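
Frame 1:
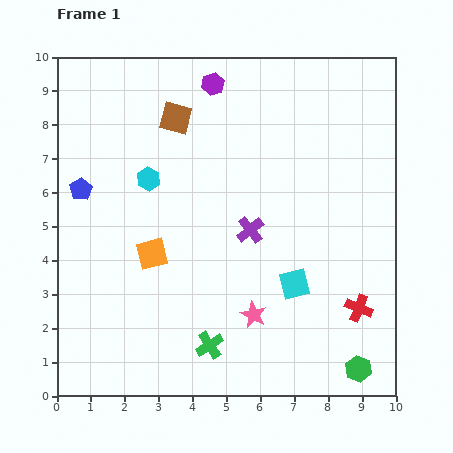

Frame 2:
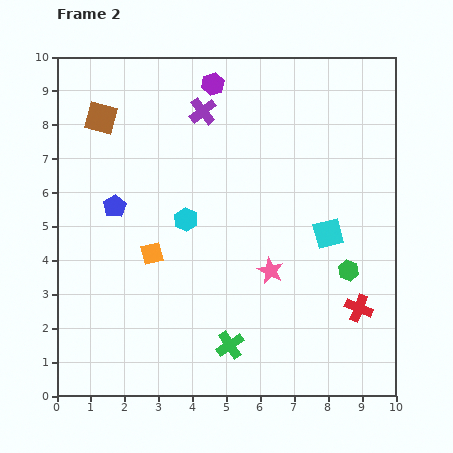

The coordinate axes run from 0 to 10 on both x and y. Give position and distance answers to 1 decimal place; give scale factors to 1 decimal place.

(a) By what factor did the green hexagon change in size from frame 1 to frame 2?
0.8×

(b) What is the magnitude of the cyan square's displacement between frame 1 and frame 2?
1.8

The cyan square moved from (7.0, 3.3) to (8.0, 4.8), a distance of √(1.0² + 1.5²) ≈ 1.8.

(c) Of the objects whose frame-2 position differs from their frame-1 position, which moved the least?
the green cross

(moved 0.6)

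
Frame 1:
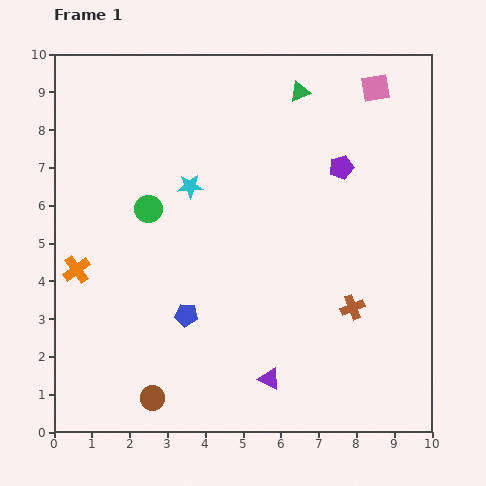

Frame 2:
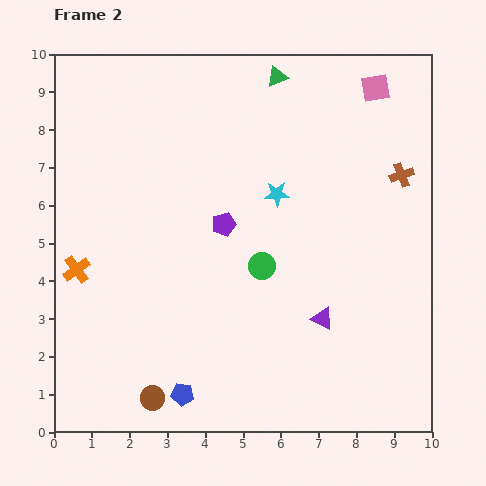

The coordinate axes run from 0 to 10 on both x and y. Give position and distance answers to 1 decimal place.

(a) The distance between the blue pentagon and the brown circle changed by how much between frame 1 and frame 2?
-1.6

Distance in frame 1: 2.4. Distance in frame 2: 0.8.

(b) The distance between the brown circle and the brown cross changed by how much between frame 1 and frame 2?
+3.1

Distance in frame 1: 5.8. Distance in frame 2: 8.9.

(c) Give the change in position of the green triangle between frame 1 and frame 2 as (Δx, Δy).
(-0.6, 0.4)

The green triangle was at (6.5, 9.0) in frame 1 and (5.9, 9.4) in frame 2.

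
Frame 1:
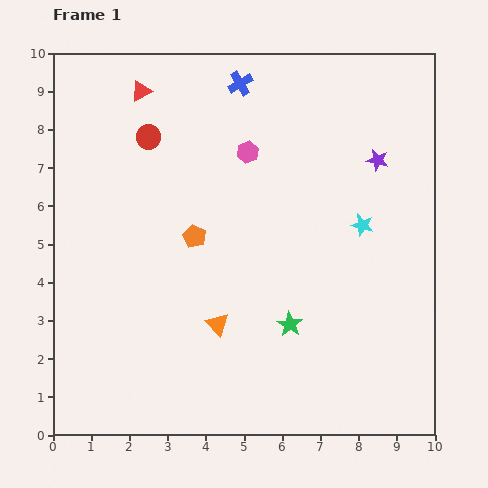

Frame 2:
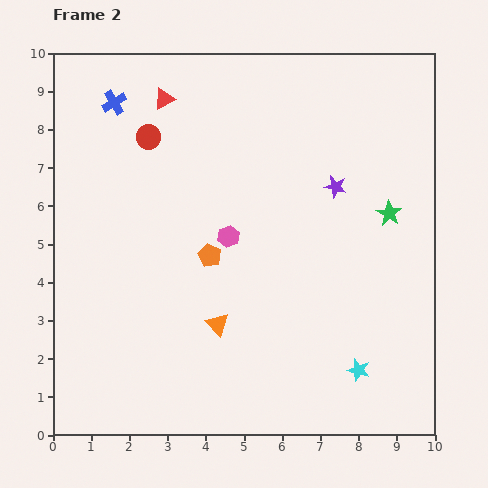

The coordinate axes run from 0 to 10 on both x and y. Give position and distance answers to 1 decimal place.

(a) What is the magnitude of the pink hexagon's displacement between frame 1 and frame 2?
2.3

The pink hexagon moved from (5.1, 7.4) to (4.6, 5.2), a distance of √(0.5² + 2.2²) ≈ 2.3.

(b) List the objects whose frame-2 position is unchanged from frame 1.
the red circle, the orange triangle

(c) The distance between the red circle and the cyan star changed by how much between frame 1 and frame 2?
+2.1

Distance in frame 1: 6.1. Distance in frame 2: 8.2.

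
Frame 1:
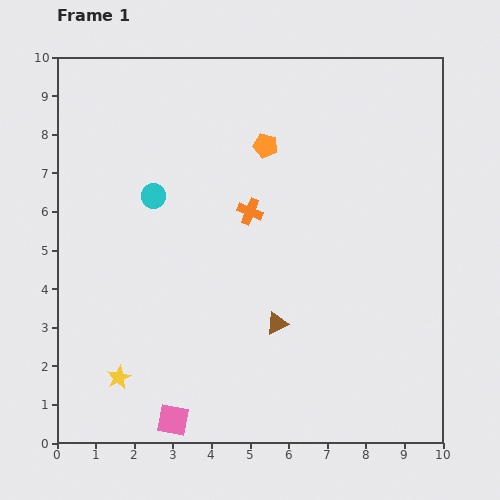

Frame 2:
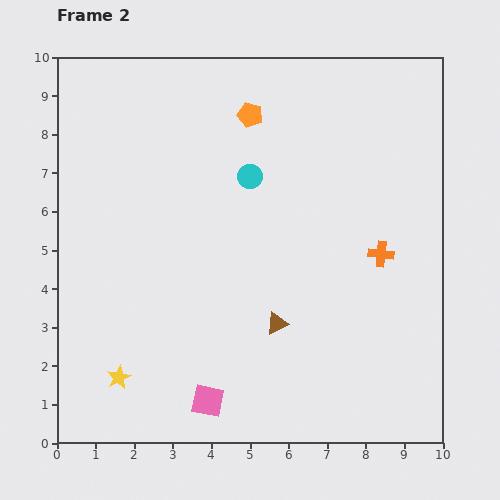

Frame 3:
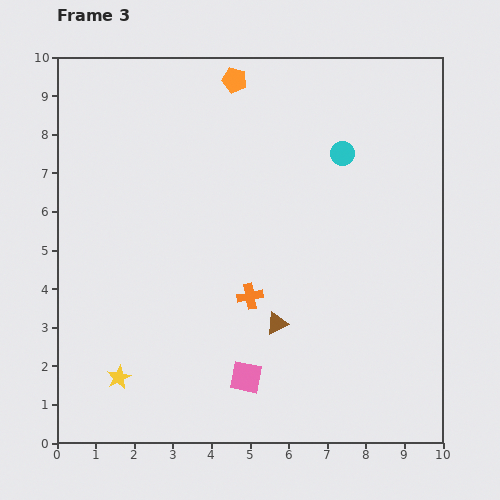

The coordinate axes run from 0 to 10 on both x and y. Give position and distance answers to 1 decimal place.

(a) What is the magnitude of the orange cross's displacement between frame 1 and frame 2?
3.6

The orange cross moved from (5.0, 6.0) to (8.4, 4.9), a distance of √(3.4² + 1.1²) ≈ 3.6.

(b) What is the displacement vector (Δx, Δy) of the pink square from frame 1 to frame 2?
(0.9, 0.5)

The pink square was at (3.0, 0.6) in frame 1 and (3.9, 1.1) in frame 2.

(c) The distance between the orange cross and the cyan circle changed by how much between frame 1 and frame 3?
+1.9

Distance in frame 1: 2.5. Distance in frame 3: 4.4.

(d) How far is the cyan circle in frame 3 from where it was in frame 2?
2.5

The cyan circle moved from (5.0, 6.9) to (7.4, 7.5), a distance of √(2.4² + 0.6²) ≈ 2.5.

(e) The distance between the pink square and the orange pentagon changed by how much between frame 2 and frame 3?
+0.2

Distance in frame 2: 7.5. Distance in frame 3: 7.7.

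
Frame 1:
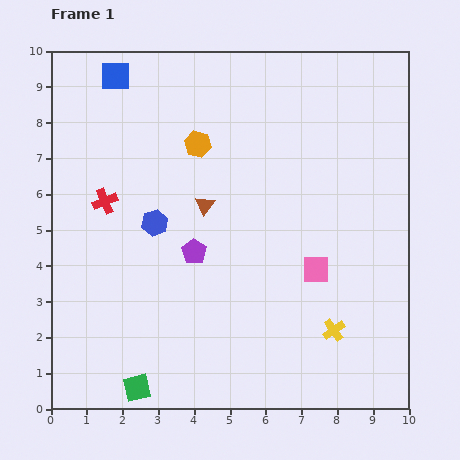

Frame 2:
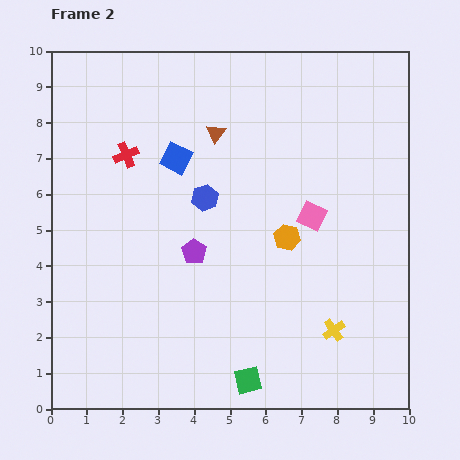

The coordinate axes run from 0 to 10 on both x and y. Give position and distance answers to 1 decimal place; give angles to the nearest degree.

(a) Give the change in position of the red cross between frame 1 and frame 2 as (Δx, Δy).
(0.6, 1.3)

The red cross was at (1.5, 5.8) in frame 1 and (2.1, 7.1) in frame 2.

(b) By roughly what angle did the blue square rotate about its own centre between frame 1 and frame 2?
28° clockwise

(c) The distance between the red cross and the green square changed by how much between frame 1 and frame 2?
+1.9

Distance in frame 1: 5.3. Distance in frame 2: 7.2.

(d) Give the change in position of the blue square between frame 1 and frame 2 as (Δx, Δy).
(1.7, -2.3)

The blue square was at (1.8, 9.3) in frame 1 and (3.5, 7.0) in frame 2.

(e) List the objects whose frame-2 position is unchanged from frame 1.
the purple pentagon, the yellow cross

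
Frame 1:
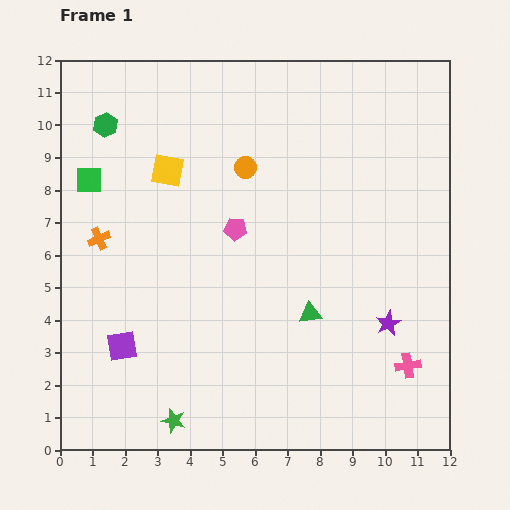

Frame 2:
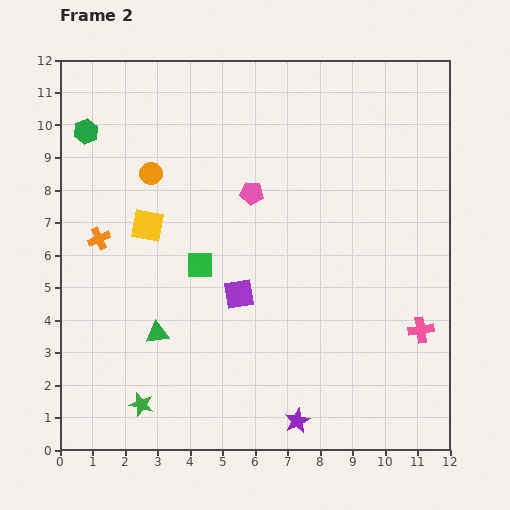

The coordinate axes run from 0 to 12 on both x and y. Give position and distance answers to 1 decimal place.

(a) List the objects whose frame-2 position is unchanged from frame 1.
the orange cross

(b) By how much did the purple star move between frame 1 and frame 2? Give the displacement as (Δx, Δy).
(-2.8, -3.0)

The purple star was at (10.1, 3.9) in frame 1 and (7.3, 0.9) in frame 2.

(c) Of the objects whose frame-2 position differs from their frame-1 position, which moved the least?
the green hexagon

(moved 0.6)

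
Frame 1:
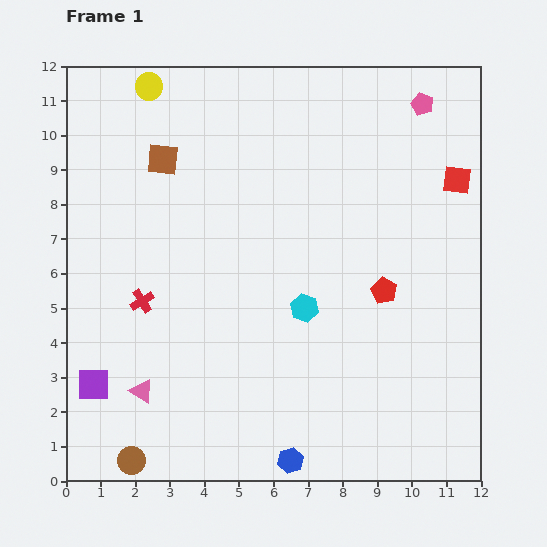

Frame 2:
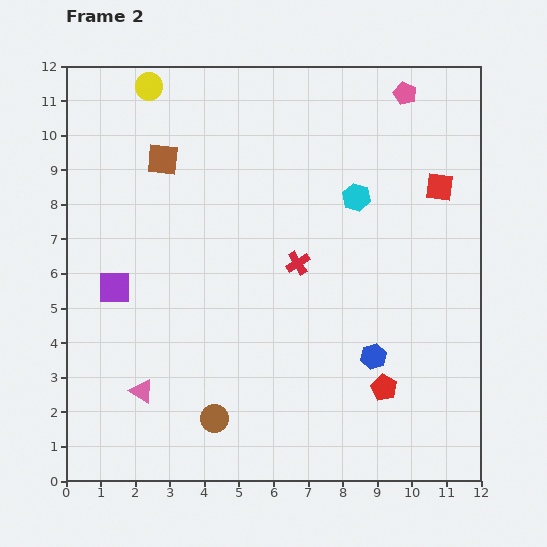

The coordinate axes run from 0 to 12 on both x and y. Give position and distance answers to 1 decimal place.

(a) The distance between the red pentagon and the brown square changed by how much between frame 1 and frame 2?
+1.8

Distance in frame 1: 7.4. Distance in frame 2: 9.2.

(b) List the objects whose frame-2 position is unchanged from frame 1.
the pink triangle, the brown square, the yellow circle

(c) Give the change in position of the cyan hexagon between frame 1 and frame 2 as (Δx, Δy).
(1.5, 3.2)

The cyan hexagon was at (6.9, 5.0) in frame 1 and (8.4, 8.2) in frame 2.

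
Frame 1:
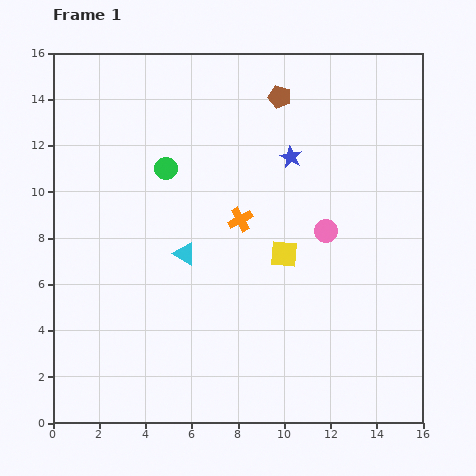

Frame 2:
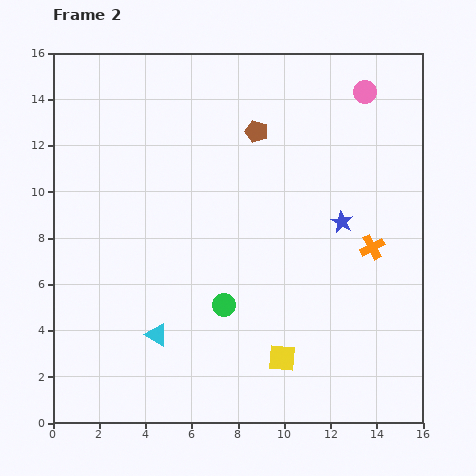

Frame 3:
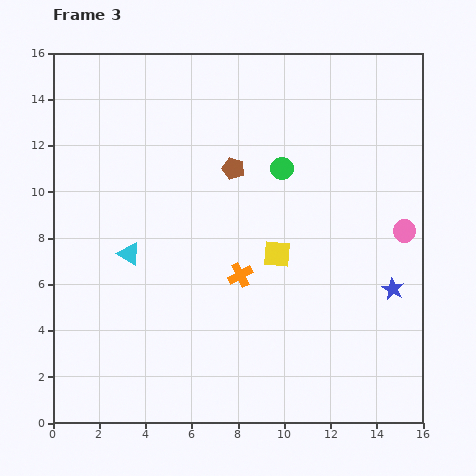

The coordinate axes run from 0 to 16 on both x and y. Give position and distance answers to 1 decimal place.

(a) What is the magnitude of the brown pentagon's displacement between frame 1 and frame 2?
1.8

The brown pentagon moved from (9.8, 14.1) to (8.8, 12.6), a distance of √(1.0² + 1.5²) ≈ 1.8.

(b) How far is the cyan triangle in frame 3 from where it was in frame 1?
2.4

The cyan triangle moved from (5.7, 7.3) to (3.3, 7.3), a distance of √(2.4² + 0.0²) ≈ 2.4.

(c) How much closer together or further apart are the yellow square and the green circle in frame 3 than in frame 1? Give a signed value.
-2.6

Distance in frame 1: 6.3. Distance in frame 3: 3.7.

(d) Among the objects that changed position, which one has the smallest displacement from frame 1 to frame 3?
the yellow square

(moved 0.3)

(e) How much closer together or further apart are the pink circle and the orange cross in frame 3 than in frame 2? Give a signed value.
+0.6

Distance in frame 2: 6.7. Distance in frame 3: 7.3.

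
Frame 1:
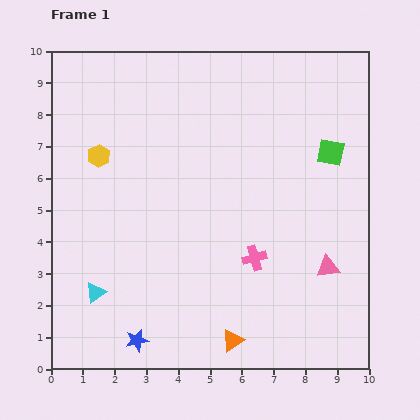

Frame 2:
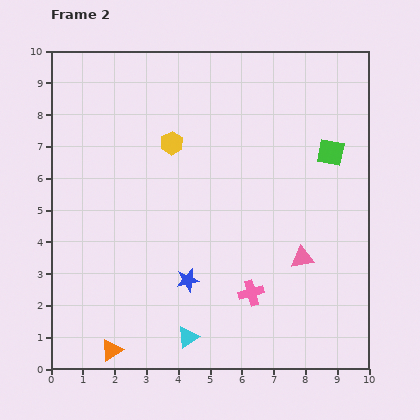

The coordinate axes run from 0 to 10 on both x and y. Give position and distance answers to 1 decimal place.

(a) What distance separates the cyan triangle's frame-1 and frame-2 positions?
3.2

The cyan triangle moved from (1.4, 2.4) to (4.3, 1.0), a distance of √(2.9² + 1.4²) ≈ 3.2.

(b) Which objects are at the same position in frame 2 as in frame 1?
the green square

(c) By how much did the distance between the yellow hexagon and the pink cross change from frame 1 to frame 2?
-0.6

Distance in frame 1: 5.9. Distance in frame 2: 5.3.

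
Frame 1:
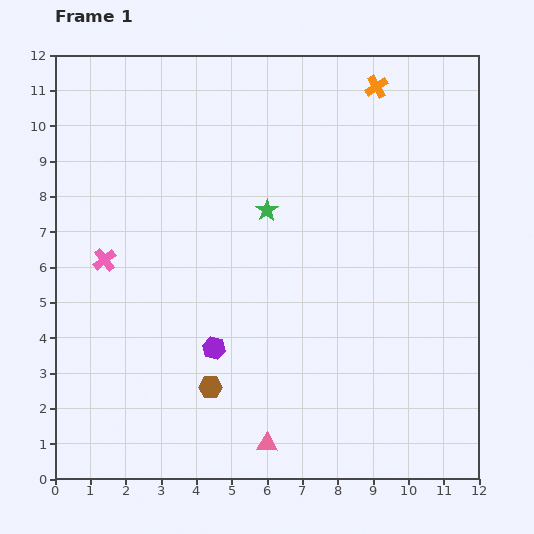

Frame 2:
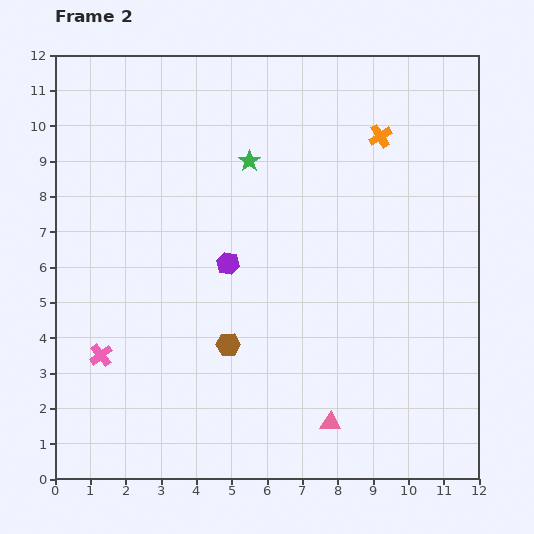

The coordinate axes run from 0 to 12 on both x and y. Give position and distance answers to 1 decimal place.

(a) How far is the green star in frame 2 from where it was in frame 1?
1.5

The green star moved from (6.0, 7.6) to (5.5, 9.0), a distance of √(0.5² + 1.4²) ≈ 1.5.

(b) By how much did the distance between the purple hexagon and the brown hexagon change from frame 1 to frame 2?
+1.2

Distance in frame 1: 1.1. Distance in frame 2: 2.3.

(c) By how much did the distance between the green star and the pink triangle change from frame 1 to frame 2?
+1.1

Distance in frame 1: 6.6. Distance in frame 2: 7.7.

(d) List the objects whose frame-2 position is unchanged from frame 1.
none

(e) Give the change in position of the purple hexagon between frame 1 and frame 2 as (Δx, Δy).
(0.4, 2.4)

The purple hexagon was at (4.5, 3.7) in frame 1 and (4.9, 6.1) in frame 2.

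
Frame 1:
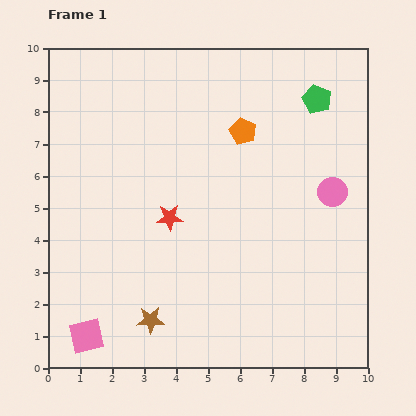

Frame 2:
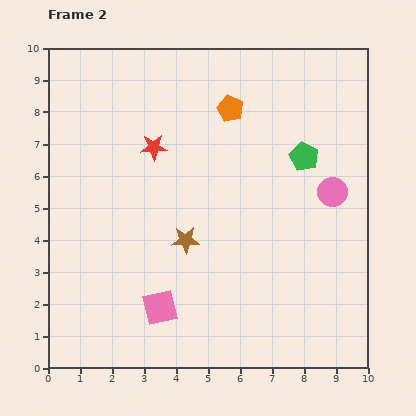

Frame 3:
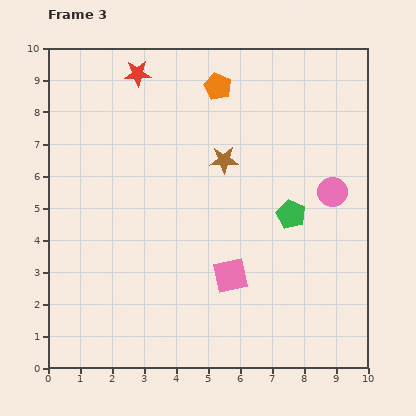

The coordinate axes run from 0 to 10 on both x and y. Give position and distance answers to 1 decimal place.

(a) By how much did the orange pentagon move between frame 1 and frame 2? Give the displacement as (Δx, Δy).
(-0.4, 0.7)

The orange pentagon was at (6.1, 7.4) in frame 1 and (5.7, 8.1) in frame 2.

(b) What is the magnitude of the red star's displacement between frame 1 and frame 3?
4.6

The red star moved from (3.8, 4.7) to (2.8, 9.2), a distance of √(1.0² + 4.5²) ≈ 4.6.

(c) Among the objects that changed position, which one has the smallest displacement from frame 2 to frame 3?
the orange pentagon

(moved 0.8)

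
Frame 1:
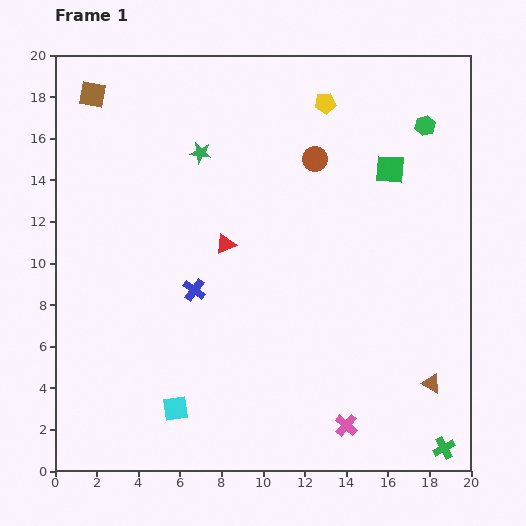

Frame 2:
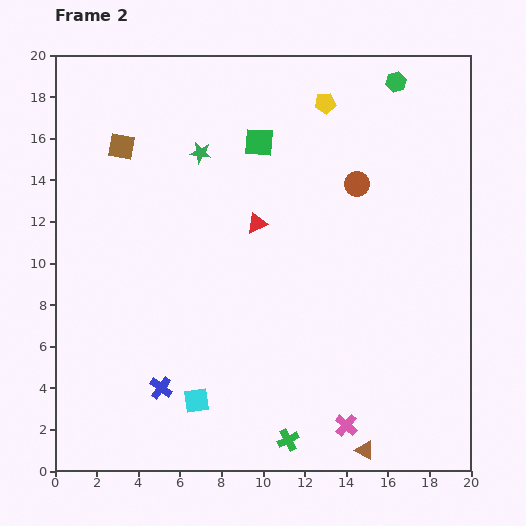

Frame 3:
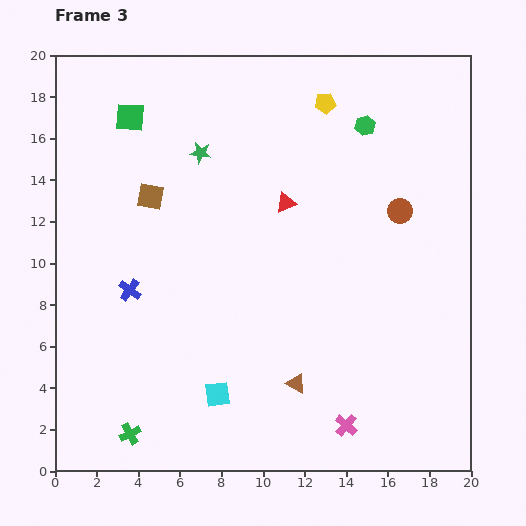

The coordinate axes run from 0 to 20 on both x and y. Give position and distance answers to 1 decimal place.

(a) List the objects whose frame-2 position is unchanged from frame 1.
the green star, the pink cross, the yellow pentagon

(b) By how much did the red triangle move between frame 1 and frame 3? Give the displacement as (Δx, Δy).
(2.9, 2.0)

The red triangle was at (8.2, 10.9) in frame 1 and (11.1, 12.9) in frame 3.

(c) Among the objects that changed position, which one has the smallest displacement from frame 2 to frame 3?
the cyan square

(moved 1.0)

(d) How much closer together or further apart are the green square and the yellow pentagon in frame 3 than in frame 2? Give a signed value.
+5.7

Distance in frame 2: 3.7. Distance in frame 3: 9.4.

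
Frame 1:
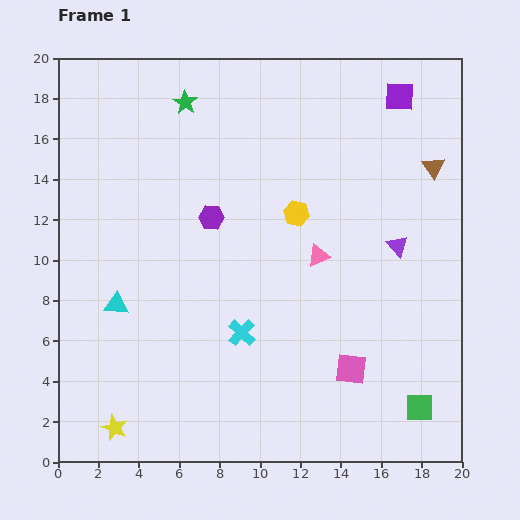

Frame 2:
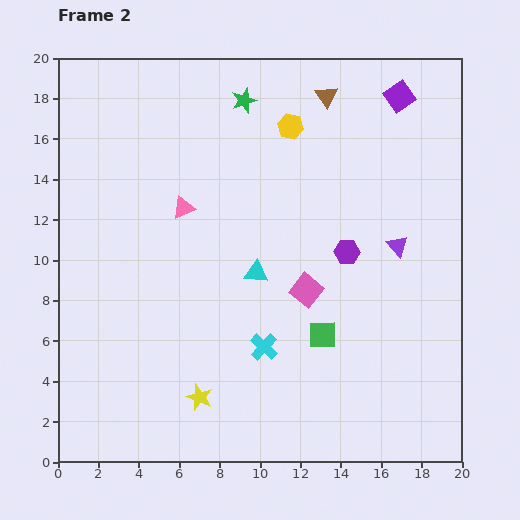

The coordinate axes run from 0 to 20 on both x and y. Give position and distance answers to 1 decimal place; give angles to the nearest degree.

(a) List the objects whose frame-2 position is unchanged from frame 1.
the purple triangle, the purple square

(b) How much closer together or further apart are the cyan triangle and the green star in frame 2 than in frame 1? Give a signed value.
-2.1

Distance in frame 1: 10.6. Distance in frame 2: 8.5.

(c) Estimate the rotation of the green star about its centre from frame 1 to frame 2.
22° clockwise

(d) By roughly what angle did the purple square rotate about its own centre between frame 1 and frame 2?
37° counter-clockwise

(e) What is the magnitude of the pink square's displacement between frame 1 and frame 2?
4.5

The pink square moved from (14.5, 4.6) to (12.3, 8.5), a distance of √(2.2² + 3.9²) ≈ 4.5.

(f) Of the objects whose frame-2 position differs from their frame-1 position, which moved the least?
the cyan cross

(moved 1.3)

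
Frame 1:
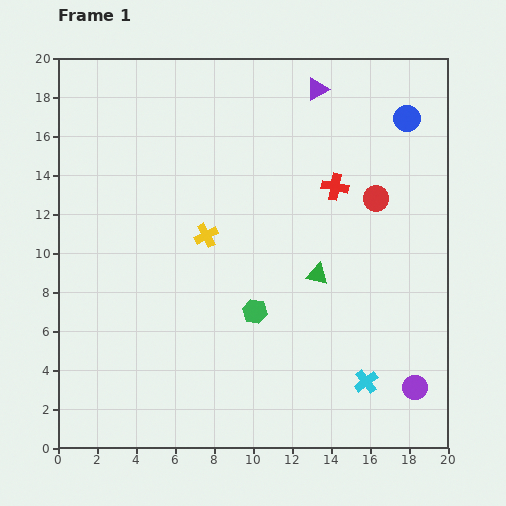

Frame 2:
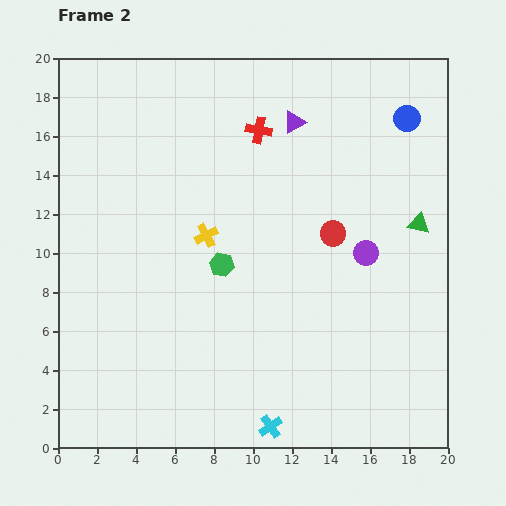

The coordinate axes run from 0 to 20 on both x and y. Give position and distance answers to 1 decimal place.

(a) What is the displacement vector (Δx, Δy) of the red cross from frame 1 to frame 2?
(-3.9, 2.9)

The red cross was at (14.2, 13.4) in frame 1 and (10.3, 16.3) in frame 2.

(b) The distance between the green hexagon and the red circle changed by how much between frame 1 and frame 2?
-2.6

Distance in frame 1: 8.5. Distance in frame 2: 5.9.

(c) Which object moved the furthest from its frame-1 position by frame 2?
the purple circle

(moved 7.3; next 5.8)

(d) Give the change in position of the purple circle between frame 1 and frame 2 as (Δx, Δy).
(-2.5, 6.9)

The purple circle was at (18.3, 3.1) in frame 1 and (15.8, 10.0) in frame 2.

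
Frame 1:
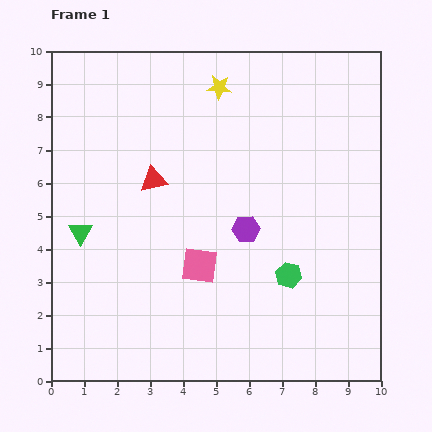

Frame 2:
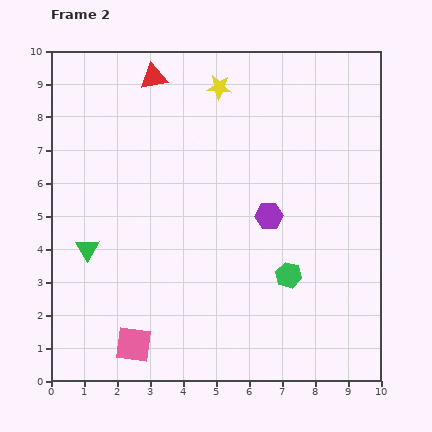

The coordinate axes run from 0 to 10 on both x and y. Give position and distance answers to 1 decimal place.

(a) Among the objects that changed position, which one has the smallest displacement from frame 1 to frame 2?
the green triangle

(moved 0.5)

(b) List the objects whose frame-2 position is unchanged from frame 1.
the green hexagon, the yellow star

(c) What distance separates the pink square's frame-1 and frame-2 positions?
3.1

The pink square moved from (4.5, 3.5) to (2.5, 1.1), a distance of √(2.0² + 2.4²) ≈ 3.1.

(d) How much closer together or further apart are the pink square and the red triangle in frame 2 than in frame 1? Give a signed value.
+5.1

Distance in frame 1: 3.0. Distance in frame 2: 8.1.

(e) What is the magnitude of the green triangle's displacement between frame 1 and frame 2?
0.5

The green triangle moved from (0.9, 4.5) to (1.1, 4.0), a distance of √(0.2² + 0.5²) ≈ 0.5.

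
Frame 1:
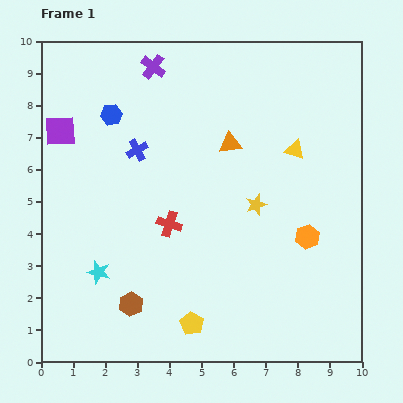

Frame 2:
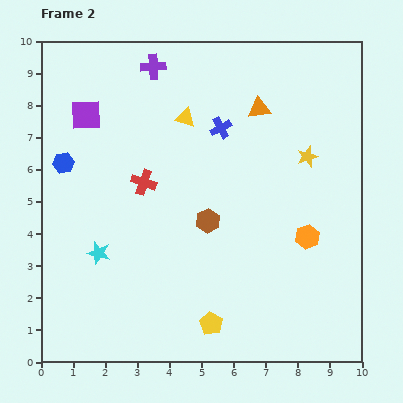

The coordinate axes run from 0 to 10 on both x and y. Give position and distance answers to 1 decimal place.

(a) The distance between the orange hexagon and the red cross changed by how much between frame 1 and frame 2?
+1.1

Distance in frame 1: 4.3. Distance in frame 2: 5.4.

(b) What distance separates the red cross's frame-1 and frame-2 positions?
1.5

The red cross moved from (4.0, 4.3) to (3.2, 5.6), a distance of √(0.8² + 1.3²) ≈ 1.5.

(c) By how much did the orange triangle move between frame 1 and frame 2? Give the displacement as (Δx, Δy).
(0.9, 1.1)

The orange triangle was at (5.9, 6.8) in frame 1 and (6.8, 7.9) in frame 2.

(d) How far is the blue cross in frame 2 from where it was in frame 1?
2.7

The blue cross moved from (3.0, 6.6) to (5.6, 7.3), a distance of √(2.6² + 0.7²) ≈ 2.7.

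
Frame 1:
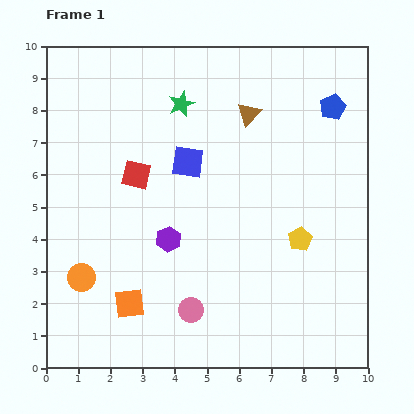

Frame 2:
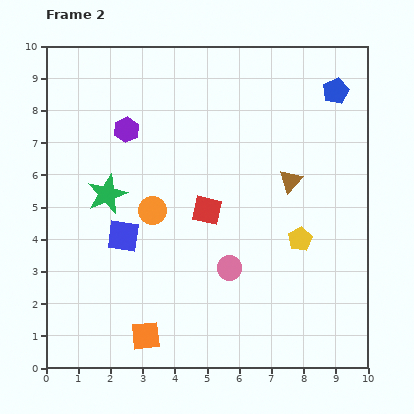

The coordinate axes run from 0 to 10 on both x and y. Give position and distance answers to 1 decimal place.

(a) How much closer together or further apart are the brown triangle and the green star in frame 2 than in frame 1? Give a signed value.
+3.6

Distance in frame 1: 2.1. Distance in frame 2: 5.7.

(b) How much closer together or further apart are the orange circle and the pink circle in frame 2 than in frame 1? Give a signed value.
-0.5

Distance in frame 1: 3.5. Distance in frame 2: 3.0.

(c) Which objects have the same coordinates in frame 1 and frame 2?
the yellow pentagon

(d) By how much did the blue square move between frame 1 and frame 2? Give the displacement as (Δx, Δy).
(-2.0, -2.3)

The blue square was at (4.4, 6.4) in frame 1 and (2.4, 4.1) in frame 2.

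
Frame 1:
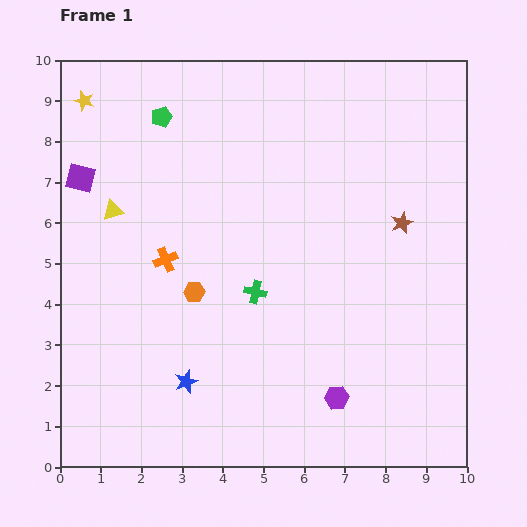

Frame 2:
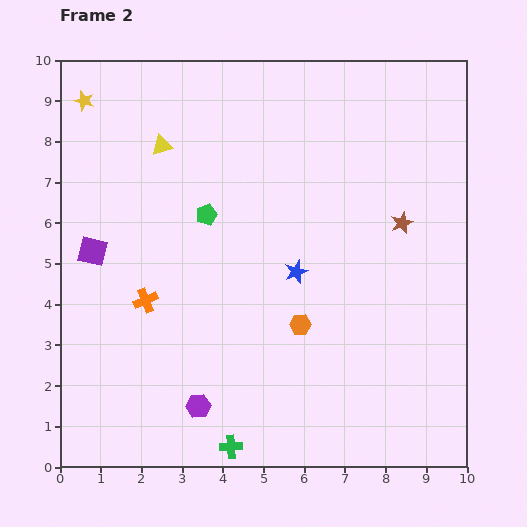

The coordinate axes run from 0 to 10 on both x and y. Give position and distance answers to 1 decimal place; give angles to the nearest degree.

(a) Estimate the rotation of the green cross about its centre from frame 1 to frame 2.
16° counter-clockwise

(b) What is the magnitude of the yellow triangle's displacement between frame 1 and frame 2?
2.0

The yellow triangle moved from (1.3, 6.3) to (2.5, 7.9), a distance of √(1.2² + 1.6²) ≈ 2.0.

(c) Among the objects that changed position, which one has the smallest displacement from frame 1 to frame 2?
the orange cross

(moved 1.1)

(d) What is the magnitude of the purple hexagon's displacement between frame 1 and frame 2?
3.4

The purple hexagon moved from (6.8, 1.7) to (3.4, 1.5), a distance of √(3.4² + 0.2²) ≈ 3.4.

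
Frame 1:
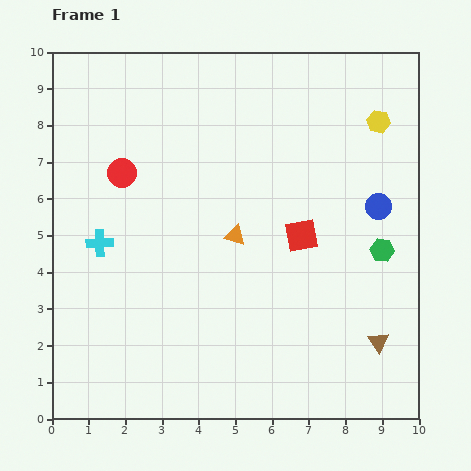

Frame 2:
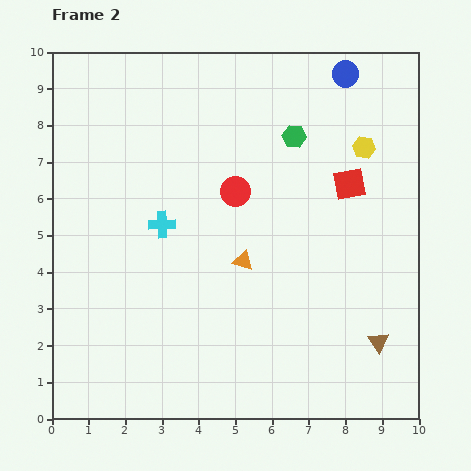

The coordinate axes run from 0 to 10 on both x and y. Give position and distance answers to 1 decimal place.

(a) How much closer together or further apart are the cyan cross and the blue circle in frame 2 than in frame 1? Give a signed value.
-1.2

Distance in frame 1: 7.7. Distance in frame 2: 6.5.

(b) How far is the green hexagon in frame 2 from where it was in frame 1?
3.9

The green hexagon moved from (9.0, 4.6) to (6.6, 7.7), a distance of √(2.4² + 3.1²) ≈ 3.9.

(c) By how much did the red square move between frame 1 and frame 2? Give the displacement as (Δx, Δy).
(1.3, 1.4)

The red square was at (6.8, 5.0) in frame 1 and (8.1, 6.4) in frame 2.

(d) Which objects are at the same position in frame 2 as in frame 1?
the brown triangle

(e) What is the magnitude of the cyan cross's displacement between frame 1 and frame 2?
1.8

The cyan cross moved from (1.3, 4.8) to (3.0, 5.3), a distance of √(1.7² + 0.5²) ≈ 1.8.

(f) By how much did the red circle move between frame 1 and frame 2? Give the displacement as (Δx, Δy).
(3.1, -0.5)

The red circle was at (1.9, 6.7) in frame 1 and (5.0, 6.2) in frame 2.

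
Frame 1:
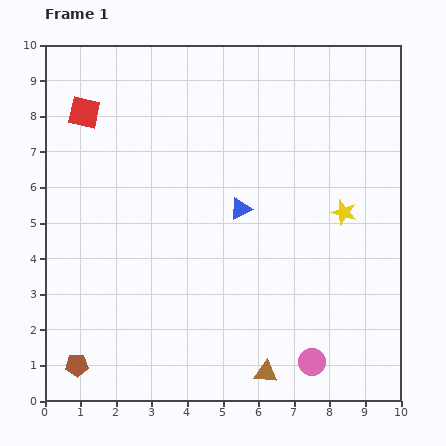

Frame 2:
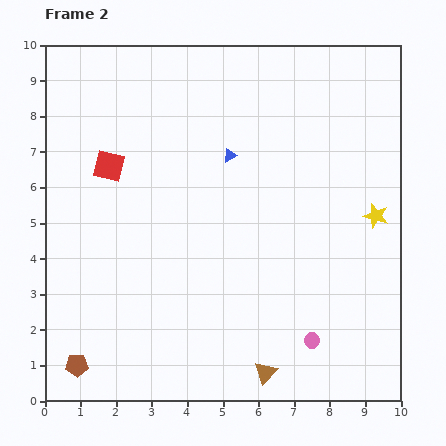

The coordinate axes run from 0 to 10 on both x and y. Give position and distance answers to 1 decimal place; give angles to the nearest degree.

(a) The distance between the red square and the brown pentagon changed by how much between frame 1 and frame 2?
-1.4

Distance in frame 1: 7.1. Distance in frame 2: 5.7.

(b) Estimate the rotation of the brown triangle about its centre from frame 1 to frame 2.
53° counter-clockwise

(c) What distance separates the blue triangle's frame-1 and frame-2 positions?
1.5

The blue triangle moved from (5.5, 5.4) to (5.2, 6.9), a distance of √(0.3² + 1.5²) ≈ 1.5.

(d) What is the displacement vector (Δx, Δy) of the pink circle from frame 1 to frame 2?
(0.0, 0.6)

The pink circle was at (7.5, 1.1) in frame 1 and (7.5, 1.7) in frame 2.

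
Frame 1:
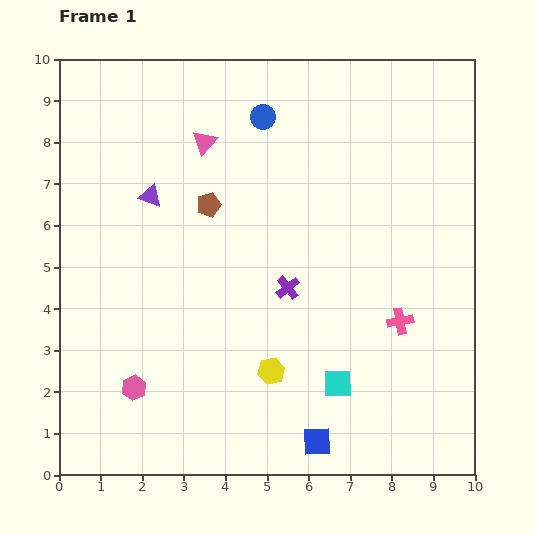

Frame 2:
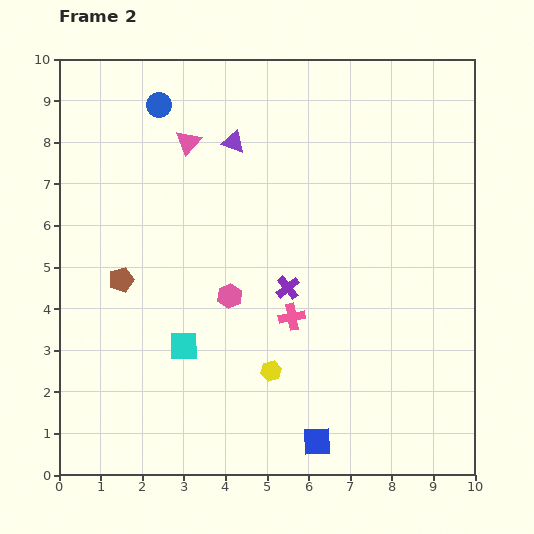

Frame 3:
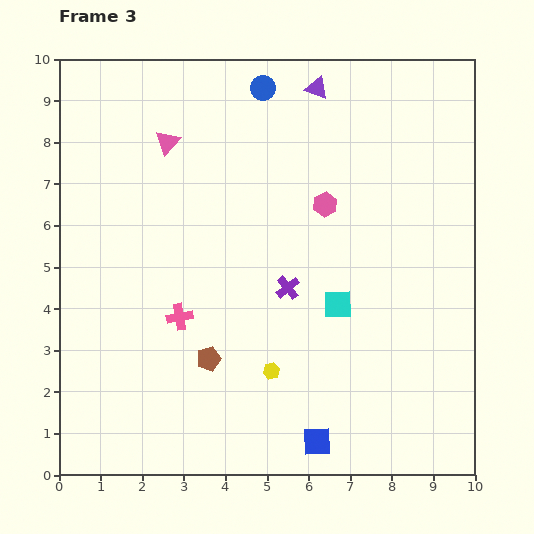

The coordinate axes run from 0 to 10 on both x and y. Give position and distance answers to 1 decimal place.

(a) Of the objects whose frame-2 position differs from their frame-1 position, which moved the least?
the pink triangle

(moved 0.4)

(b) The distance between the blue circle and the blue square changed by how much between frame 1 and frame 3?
+0.7

Distance in frame 1: 7.9. Distance in frame 3: 8.6.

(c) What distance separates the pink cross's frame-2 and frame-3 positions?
2.7

The pink cross moved from (5.6, 3.8) to (2.9, 3.8), a distance of √(2.7² + 0.0²) ≈ 2.7.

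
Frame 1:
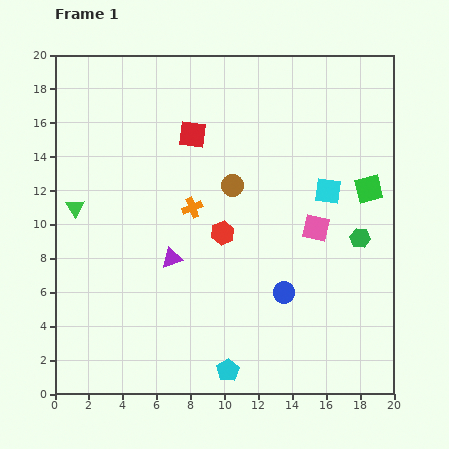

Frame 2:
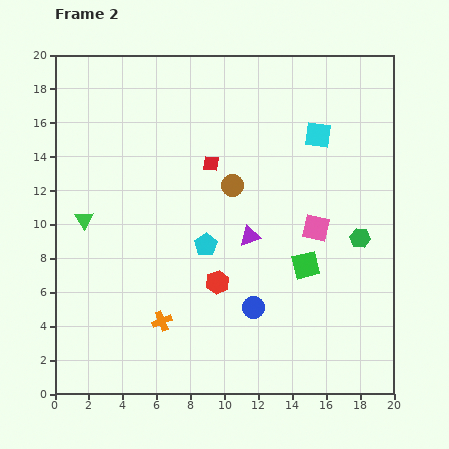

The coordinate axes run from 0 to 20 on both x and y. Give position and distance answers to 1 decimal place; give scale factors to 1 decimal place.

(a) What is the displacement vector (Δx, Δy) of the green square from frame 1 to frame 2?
(-3.7, -4.5)

The green square was at (18.5, 12.1) in frame 1 and (14.8, 7.6) in frame 2.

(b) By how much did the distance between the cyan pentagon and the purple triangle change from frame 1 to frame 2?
-4.8

Distance in frame 1: 7.4. Distance in frame 2: 2.6.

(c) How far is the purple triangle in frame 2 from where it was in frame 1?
4.8

The purple triangle moved from (6.9, 8.0) to (11.5, 9.3), a distance of √(4.6² + 1.3²) ≈ 4.8.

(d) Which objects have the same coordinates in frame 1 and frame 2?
the pink square, the brown circle, the green hexagon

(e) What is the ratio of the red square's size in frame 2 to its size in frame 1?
0.6×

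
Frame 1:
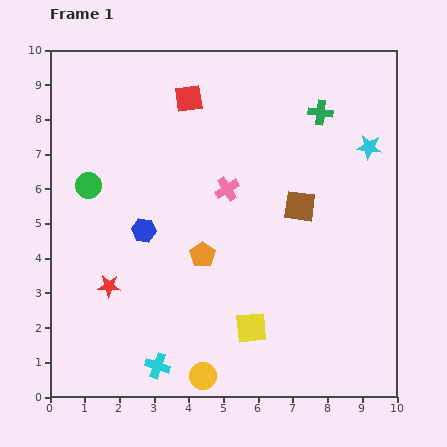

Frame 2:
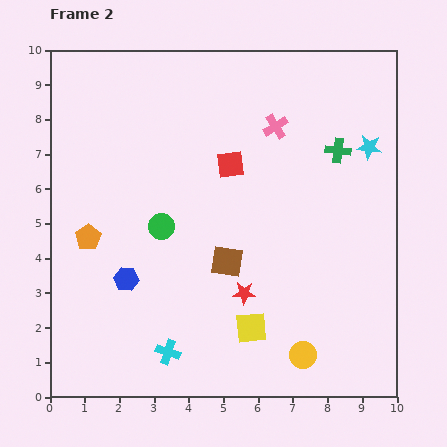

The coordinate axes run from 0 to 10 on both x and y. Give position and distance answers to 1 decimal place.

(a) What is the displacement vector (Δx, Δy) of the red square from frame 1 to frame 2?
(1.2, -1.9)

The red square was at (4.0, 8.6) in frame 1 and (5.2, 6.7) in frame 2.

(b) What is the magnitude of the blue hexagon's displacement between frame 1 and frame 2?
1.5

The blue hexagon moved from (2.7, 4.8) to (2.2, 3.4), a distance of √(0.5² + 1.4²) ≈ 1.5.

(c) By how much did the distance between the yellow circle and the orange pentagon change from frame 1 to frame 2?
+3.6

Distance in frame 1: 3.5. Distance in frame 2: 7.1.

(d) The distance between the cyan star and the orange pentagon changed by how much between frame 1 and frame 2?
+2.8

Distance in frame 1: 5.7. Distance in frame 2: 8.5.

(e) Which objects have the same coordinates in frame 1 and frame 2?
the yellow square, the cyan star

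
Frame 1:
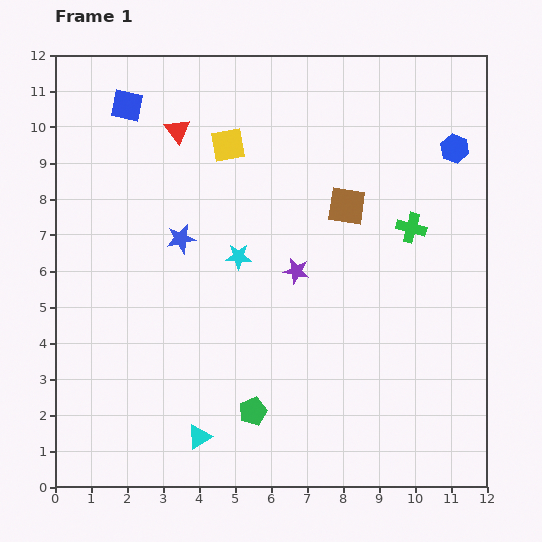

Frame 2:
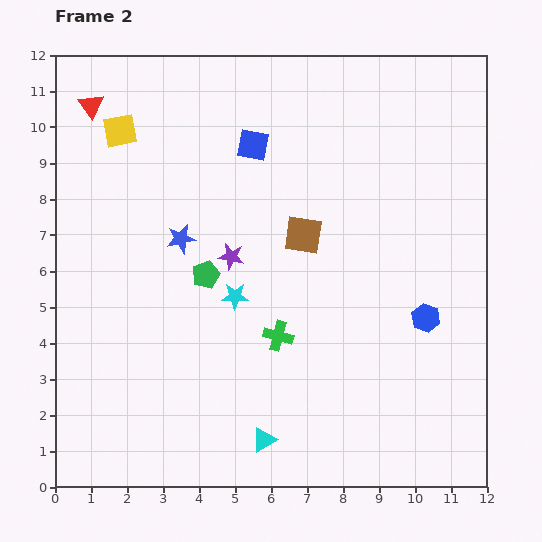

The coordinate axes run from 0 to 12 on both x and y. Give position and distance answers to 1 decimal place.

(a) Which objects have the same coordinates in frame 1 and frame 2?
the blue star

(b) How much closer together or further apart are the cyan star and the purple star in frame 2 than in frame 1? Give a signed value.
-0.5

Distance in frame 1: 1.6. Distance in frame 2: 1.1.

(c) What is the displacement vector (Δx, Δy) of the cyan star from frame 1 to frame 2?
(-0.1, -1.1)

The cyan star was at (5.1, 6.4) in frame 1 and (5.0, 5.3) in frame 2.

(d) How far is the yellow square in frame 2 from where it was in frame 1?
3.0

The yellow square moved from (4.8, 9.5) to (1.8, 9.9), a distance of √(3.0² + 0.4²) ≈ 3.0.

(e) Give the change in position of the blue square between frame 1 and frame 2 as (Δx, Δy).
(3.5, -1.1)

The blue square was at (2.0, 10.6) in frame 1 and (5.5, 9.5) in frame 2.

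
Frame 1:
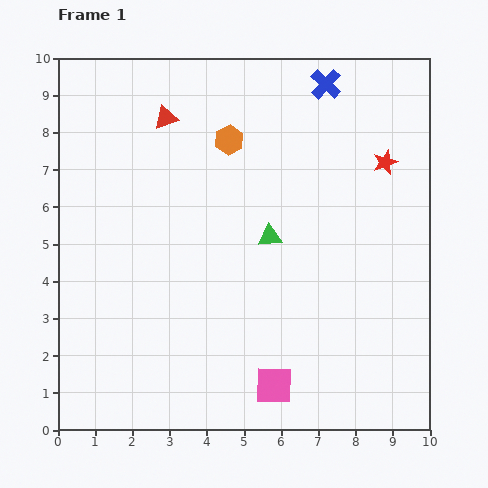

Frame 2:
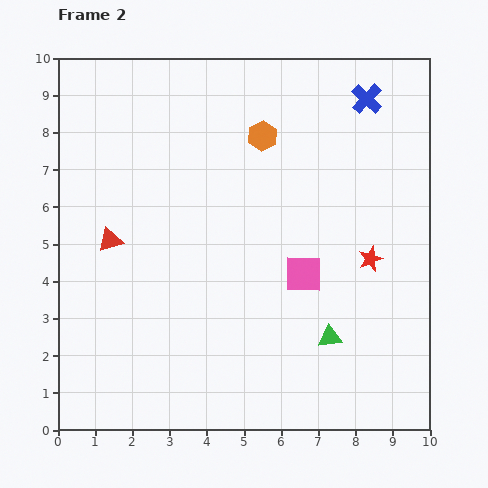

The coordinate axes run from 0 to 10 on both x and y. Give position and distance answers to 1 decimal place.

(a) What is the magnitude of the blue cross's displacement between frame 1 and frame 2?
1.2

The blue cross moved from (7.2, 9.3) to (8.3, 8.9), a distance of √(1.1² + 0.4²) ≈ 1.2.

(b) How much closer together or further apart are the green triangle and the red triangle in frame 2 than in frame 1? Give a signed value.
+2.1

Distance in frame 1: 4.3. Distance in frame 2: 6.4.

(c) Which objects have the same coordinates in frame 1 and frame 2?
none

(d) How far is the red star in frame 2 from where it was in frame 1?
2.6

The red star moved from (8.8, 7.2) to (8.4, 4.6), a distance of √(0.4² + 2.6²) ≈ 2.6.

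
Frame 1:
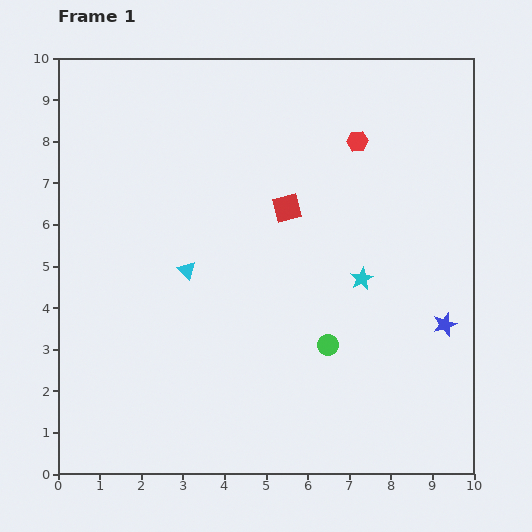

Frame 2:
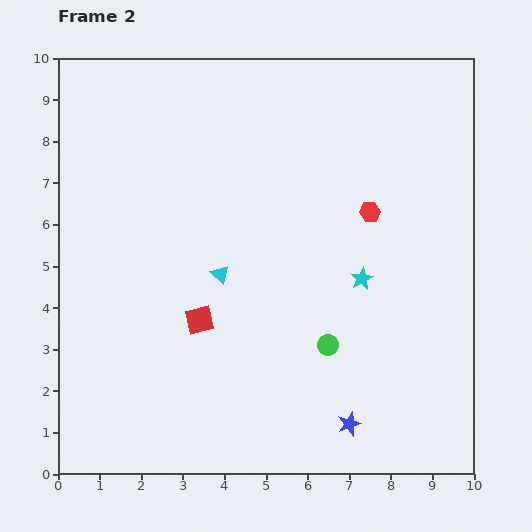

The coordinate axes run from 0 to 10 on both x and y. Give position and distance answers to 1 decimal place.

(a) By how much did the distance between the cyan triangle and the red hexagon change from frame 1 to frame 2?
-1.2

Distance in frame 1: 5.1. Distance in frame 2: 3.9.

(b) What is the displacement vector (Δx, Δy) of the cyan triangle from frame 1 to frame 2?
(0.8, -0.1)

The cyan triangle was at (3.1, 4.9) in frame 1 and (3.9, 4.8) in frame 2.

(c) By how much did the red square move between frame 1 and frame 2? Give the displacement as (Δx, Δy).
(-2.1, -2.7)

The red square was at (5.5, 6.4) in frame 1 and (3.4, 3.7) in frame 2.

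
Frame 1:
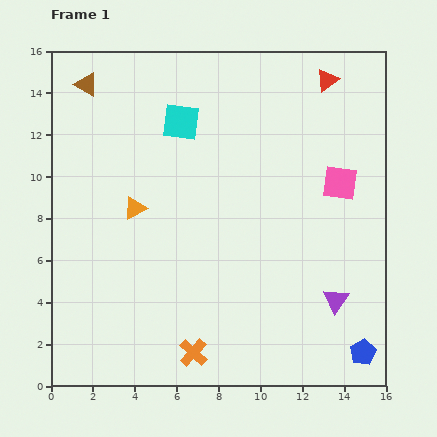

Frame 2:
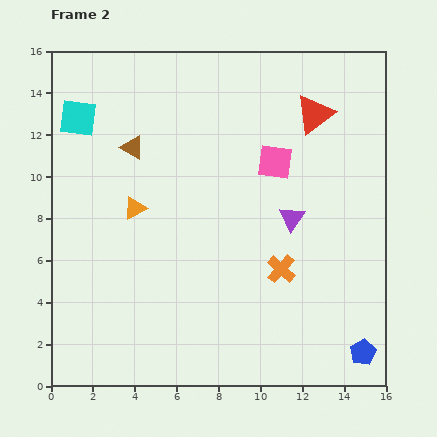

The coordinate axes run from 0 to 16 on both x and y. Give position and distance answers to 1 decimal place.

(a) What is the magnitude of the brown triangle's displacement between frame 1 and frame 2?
3.7

The brown triangle moved from (1.7, 14.4) to (3.9, 11.4), a distance of √(2.2² + 3.0²) ≈ 3.7.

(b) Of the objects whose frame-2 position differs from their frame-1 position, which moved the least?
the red triangle

(moved 1.7)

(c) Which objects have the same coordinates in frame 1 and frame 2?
the blue pentagon, the orange triangle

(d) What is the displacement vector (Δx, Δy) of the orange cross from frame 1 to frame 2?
(4.2, 4.0)

The orange cross was at (6.8, 1.6) in frame 1 and (11.0, 5.6) in frame 2.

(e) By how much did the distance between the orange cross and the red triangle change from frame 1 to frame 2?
-6.9

Distance in frame 1: 14.5. Distance in frame 2: 7.6.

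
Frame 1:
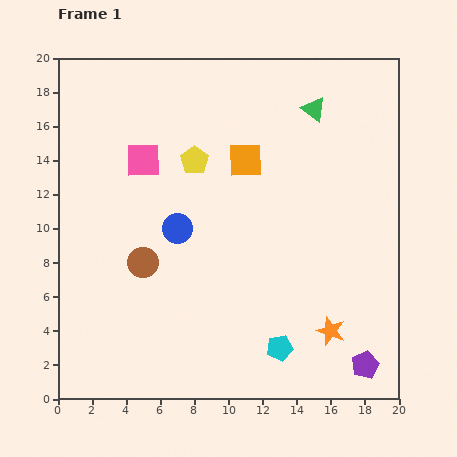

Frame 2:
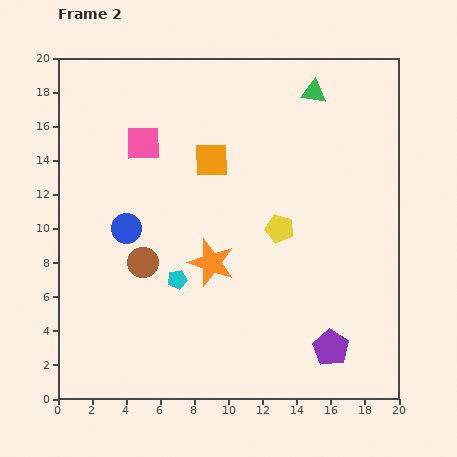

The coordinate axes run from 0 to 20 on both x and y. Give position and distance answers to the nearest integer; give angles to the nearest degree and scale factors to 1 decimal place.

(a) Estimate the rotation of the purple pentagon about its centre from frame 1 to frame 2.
15° counter-clockwise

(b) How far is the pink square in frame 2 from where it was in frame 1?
1

The pink square moved from (5, 14) to (5, 15), a distance of √(0² + 1²) ≈ 1.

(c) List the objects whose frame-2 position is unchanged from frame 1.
the brown circle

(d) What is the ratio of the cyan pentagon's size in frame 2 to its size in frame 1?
0.8×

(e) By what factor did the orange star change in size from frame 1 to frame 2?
1.6×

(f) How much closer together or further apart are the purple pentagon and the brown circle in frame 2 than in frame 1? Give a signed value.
-2

Distance in frame 1: 14. Distance in frame 2: 12.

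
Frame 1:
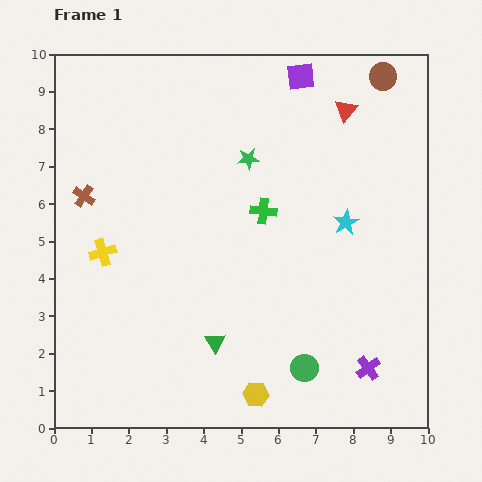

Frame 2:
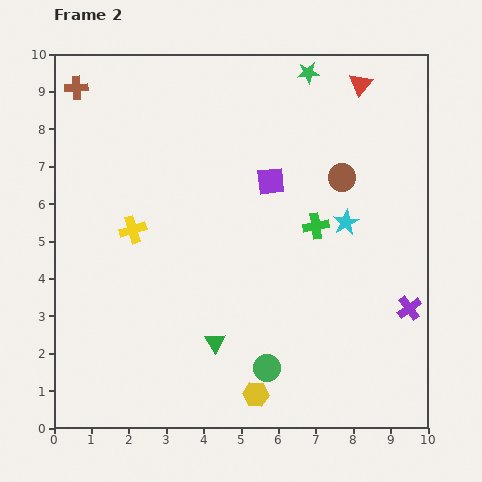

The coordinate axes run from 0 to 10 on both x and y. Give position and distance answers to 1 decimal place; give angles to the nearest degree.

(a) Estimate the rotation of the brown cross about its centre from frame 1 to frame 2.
35° counter-clockwise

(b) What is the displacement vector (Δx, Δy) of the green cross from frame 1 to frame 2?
(1.4, -0.4)

The green cross was at (5.6, 5.8) in frame 1 and (7.0, 5.4) in frame 2.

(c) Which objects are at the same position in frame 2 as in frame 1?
the green triangle, the yellow hexagon, the cyan star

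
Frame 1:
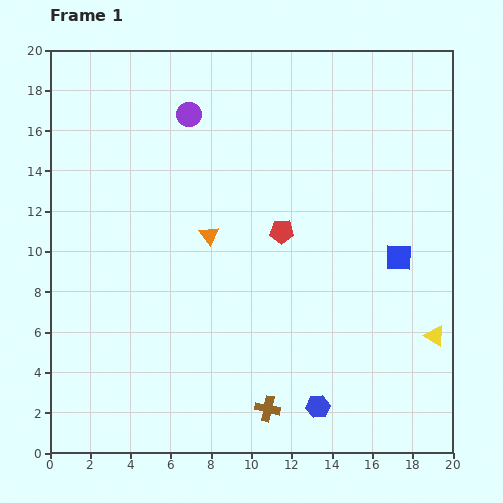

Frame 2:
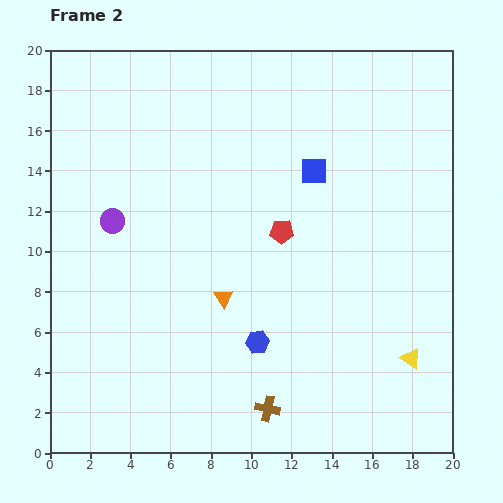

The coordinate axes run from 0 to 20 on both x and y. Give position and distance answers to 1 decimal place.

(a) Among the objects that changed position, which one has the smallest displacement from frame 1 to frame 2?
the yellow triangle

(moved 1.6)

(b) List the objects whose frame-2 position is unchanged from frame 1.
the red pentagon, the brown cross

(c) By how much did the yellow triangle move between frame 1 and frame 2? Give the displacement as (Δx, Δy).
(-1.2, -1.1)

The yellow triangle was at (19.1, 5.8) in frame 1 and (17.9, 4.7) in frame 2.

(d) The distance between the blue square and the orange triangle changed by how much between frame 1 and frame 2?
-1.8

Distance in frame 1: 9.5. Distance in frame 2: 7.7.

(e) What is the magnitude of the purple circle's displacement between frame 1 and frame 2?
6.5

The purple circle moved from (6.9, 16.8) to (3.1, 11.5), a distance of √(3.8² + 5.3²) ≈ 6.5.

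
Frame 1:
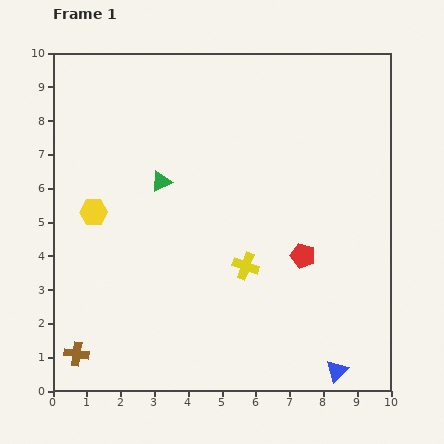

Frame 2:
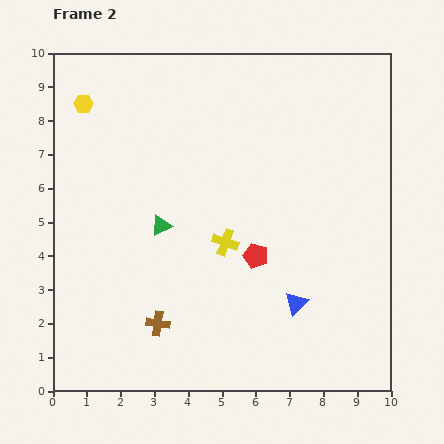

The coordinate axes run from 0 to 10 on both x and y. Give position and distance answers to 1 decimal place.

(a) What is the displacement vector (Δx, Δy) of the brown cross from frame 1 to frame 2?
(2.4, 0.9)

The brown cross was at (0.7, 1.1) in frame 1 and (3.1, 2.0) in frame 2.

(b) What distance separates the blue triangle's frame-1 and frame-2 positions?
2.3

The blue triangle moved from (8.4, 0.6) to (7.2, 2.6), a distance of √(1.2² + 2.0²) ≈ 2.3.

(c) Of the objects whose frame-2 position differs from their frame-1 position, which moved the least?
the yellow cross

(moved 0.9)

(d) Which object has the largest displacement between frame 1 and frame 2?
the yellow hexagon

(moved 3.2; next 2.6)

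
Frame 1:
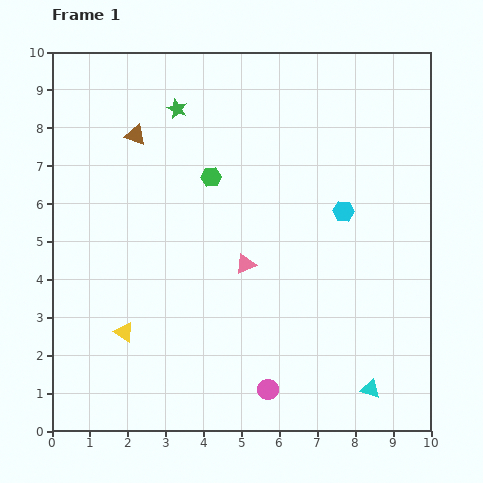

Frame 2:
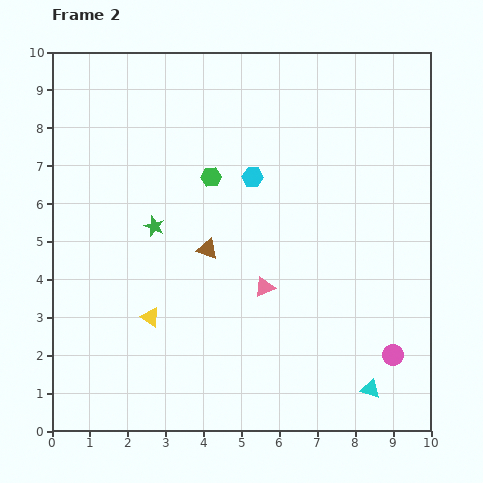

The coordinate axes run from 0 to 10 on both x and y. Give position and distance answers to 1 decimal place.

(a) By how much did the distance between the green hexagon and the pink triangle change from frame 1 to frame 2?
+0.7

Distance in frame 1: 2.5. Distance in frame 2: 3.2.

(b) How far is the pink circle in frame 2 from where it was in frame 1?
3.4

The pink circle moved from (5.7, 1.1) to (9.0, 2.0), a distance of √(3.3² + 0.9²) ≈ 3.4.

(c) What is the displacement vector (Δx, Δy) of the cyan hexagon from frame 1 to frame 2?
(-2.4, 0.9)

The cyan hexagon was at (7.7, 5.8) in frame 1 and (5.3, 6.7) in frame 2.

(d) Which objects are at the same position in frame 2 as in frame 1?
the cyan triangle, the green hexagon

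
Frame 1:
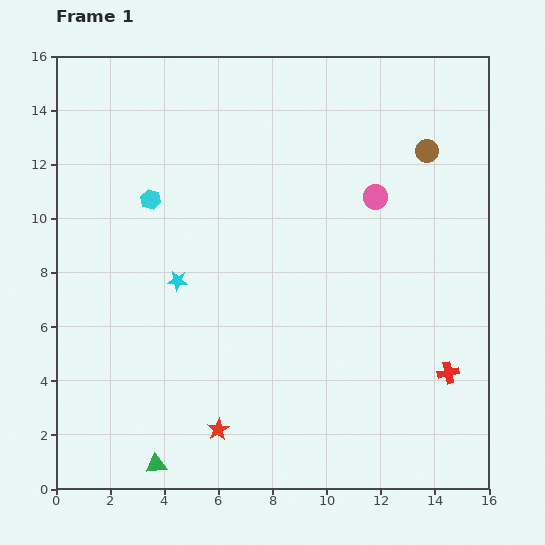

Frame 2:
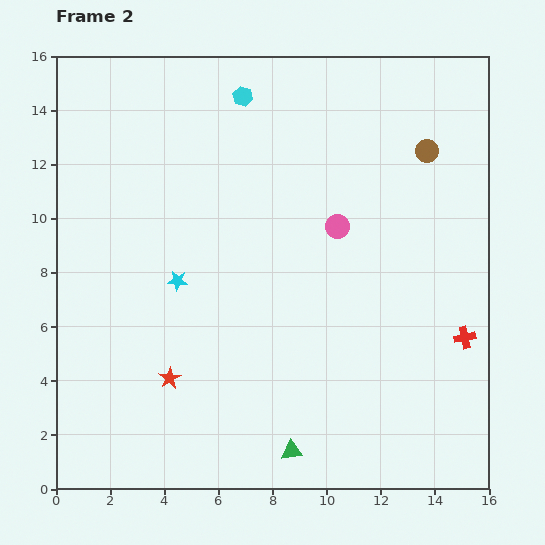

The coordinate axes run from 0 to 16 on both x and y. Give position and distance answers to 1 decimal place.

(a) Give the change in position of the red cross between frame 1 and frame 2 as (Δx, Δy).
(0.6, 1.3)

The red cross was at (14.5, 4.3) in frame 1 and (15.1, 5.6) in frame 2.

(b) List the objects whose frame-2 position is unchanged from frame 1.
the cyan star, the brown circle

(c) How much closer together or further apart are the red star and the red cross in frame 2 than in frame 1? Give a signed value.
+2.2

Distance in frame 1: 8.8. Distance in frame 2: 11.0.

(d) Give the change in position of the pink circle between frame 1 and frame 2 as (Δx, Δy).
(-1.4, -1.1)

The pink circle was at (11.8, 10.8) in frame 1 and (10.4, 9.7) in frame 2.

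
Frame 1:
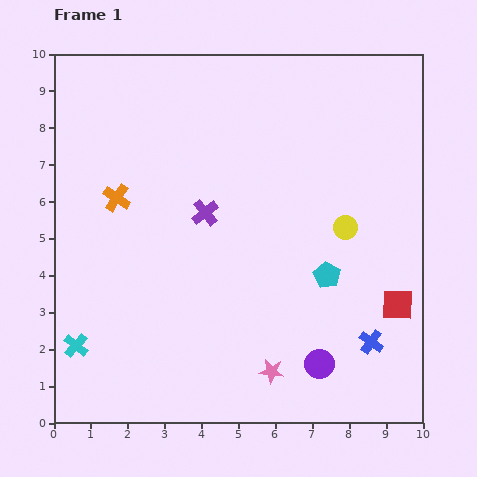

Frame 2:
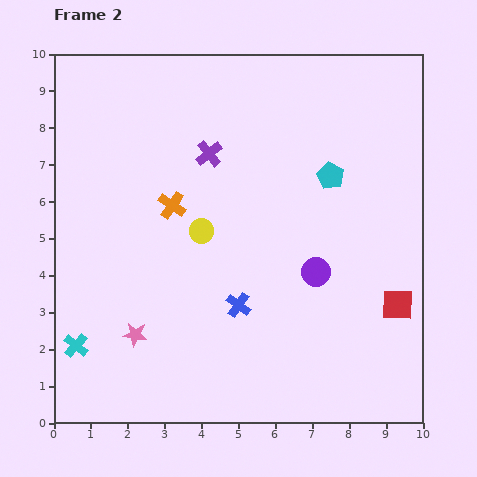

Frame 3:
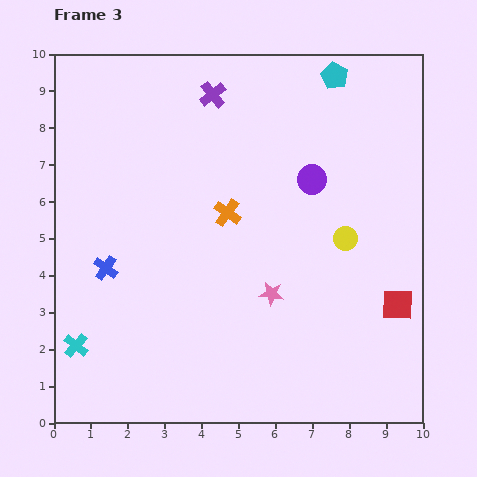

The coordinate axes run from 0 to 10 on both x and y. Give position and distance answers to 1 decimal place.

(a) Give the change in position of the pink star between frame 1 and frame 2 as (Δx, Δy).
(-3.7, 1.0)

The pink star was at (5.9, 1.4) in frame 1 and (2.2, 2.4) in frame 2.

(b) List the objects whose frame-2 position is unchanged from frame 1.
the cyan cross, the red square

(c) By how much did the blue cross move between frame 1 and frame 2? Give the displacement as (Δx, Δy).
(-3.6, 1.0)

The blue cross was at (8.6, 2.2) in frame 1 and (5.0, 3.2) in frame 2.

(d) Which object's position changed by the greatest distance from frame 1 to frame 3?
the blue cross

(moved 7.5; next 5.4)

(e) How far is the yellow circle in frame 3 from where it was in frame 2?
3.9

The yellow circle moved from (4.0, 5.2) to (7.9, 5.0), a distance of √(3.9² + 0.2²) ≈ 3.9.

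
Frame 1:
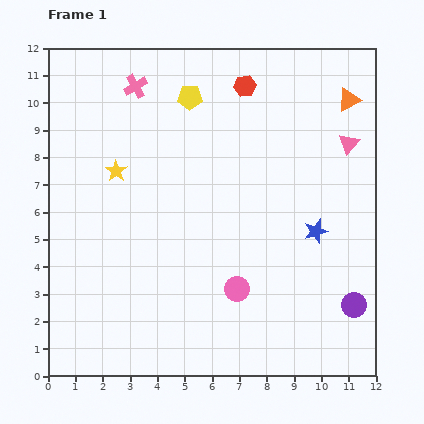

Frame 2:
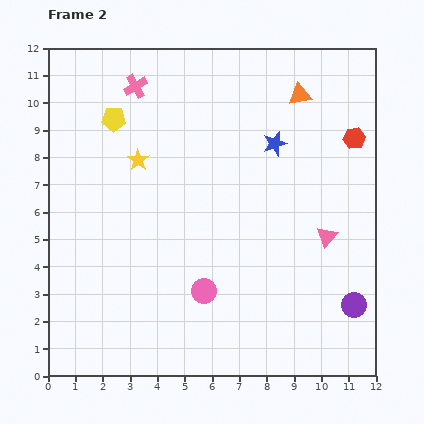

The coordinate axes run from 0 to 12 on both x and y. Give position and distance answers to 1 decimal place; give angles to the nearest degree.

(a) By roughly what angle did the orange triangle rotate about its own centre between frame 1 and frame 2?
17° clockwise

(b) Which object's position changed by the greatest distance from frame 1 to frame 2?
the red hexagon

(moved 4.4; next 3.5)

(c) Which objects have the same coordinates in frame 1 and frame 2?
the purple circle, the pink cross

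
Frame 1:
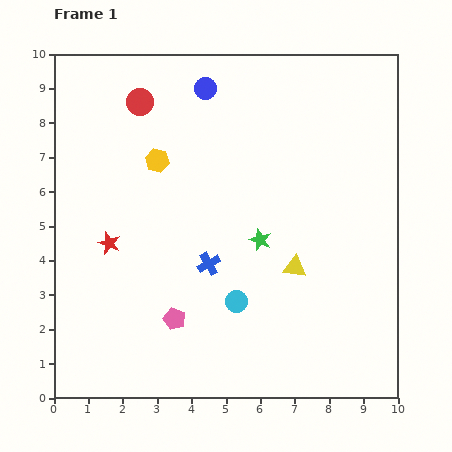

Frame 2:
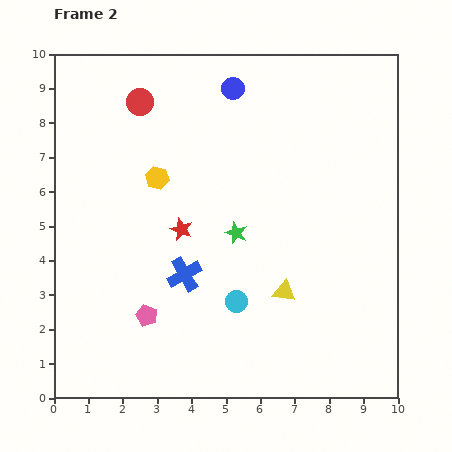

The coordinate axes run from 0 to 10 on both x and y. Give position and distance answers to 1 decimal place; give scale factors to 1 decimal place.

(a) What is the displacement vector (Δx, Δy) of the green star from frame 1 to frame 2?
(-0.7, 0.2)

The green star was at (6.0, 4.6) in frame 1 and (5.3, 4.8) in frame 2.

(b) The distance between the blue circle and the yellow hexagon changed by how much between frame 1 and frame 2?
+0.9

Distance in frame 1: 2.5. Distance in frame 2: 3.4.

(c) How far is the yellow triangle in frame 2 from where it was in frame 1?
0.8

The yellow triangle moved from (7.0, 3.8) to (6.7, 3.1), a distance of √(0.3² + 0.7²) ≈ 0.8.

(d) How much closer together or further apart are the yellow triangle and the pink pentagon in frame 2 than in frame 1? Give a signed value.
+0.3

Distance in frame 1: 3.8. Distance in frame 2: 4.1.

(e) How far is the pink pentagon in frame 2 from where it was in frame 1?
0.8

The pink pentagon moved from (3.5, 2.3) to (2.7, 2.4), a distance of √(0.8² + 0.1²) ≈ 0.8.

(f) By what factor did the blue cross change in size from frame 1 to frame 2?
1.5×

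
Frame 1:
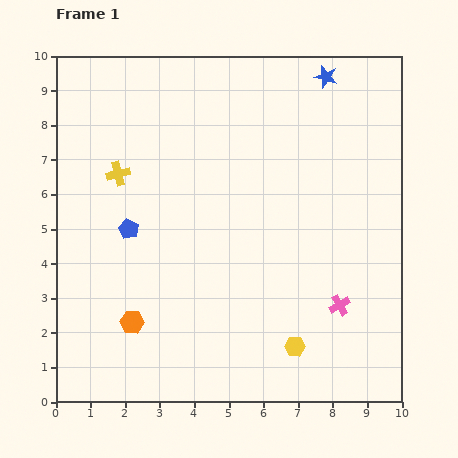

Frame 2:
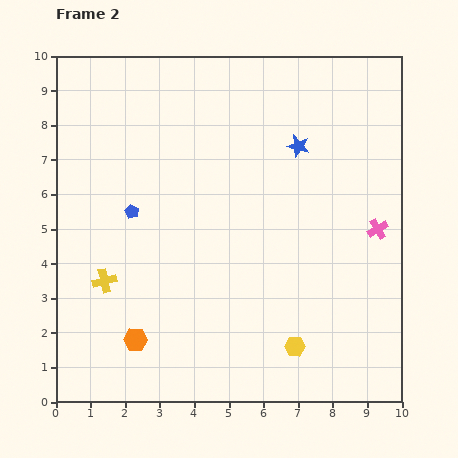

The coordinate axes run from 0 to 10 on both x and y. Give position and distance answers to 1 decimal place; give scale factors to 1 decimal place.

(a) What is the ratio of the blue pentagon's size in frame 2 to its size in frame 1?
0.7×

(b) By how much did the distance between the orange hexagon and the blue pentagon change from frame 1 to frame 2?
+1.0

Distance in frame 1: 2.7. Distance in frame 2: 3.7.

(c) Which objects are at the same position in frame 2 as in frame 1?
the yellow hexagon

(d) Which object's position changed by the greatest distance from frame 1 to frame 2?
the yellow cross

(moved 3.1; next 2.5)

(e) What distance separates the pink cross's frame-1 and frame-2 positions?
2.5

The pink cross moved from (8.2, 2.8) to (9.3, 5.0), a distance of √(1.1² + 2.2²) ≈ 2.5.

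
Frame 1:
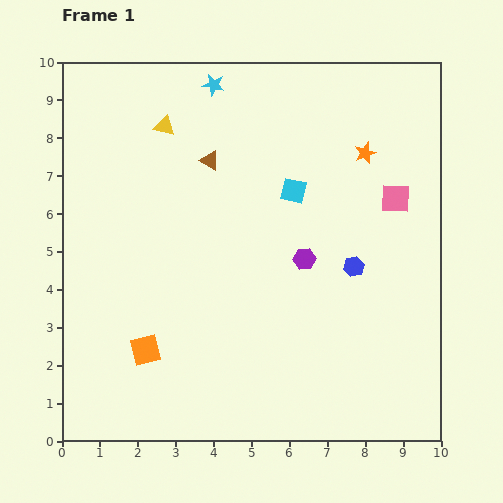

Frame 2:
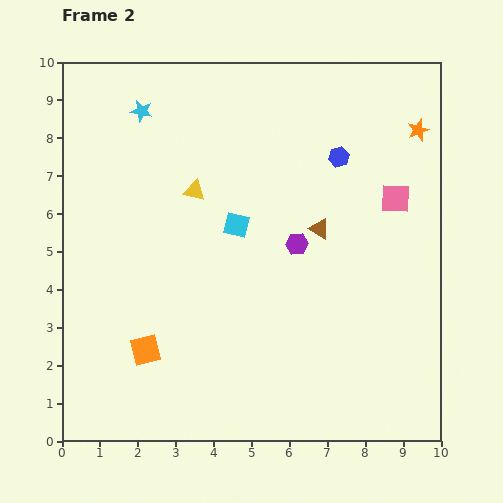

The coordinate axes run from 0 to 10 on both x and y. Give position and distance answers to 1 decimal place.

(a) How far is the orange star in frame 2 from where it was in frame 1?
1.5

The orange star moved from (8.0, 7.6) to (9.4, 8.2), a distance of √(1.4² + 0.6²) ≈ 1.5.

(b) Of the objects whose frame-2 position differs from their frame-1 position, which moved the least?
the purple hexagon

(moved 0.4)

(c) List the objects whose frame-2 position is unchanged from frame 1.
the orange square, the pink square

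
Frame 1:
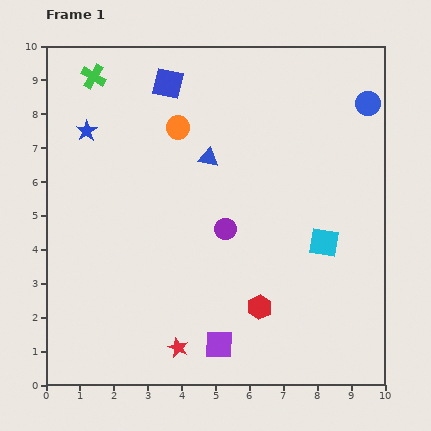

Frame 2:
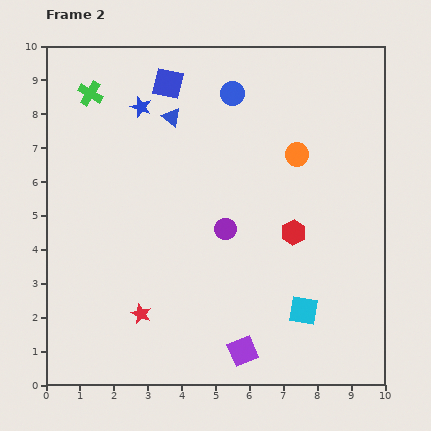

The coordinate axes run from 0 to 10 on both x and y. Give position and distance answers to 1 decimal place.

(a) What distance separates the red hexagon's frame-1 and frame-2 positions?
2.4

The red hexagon moved from (6.3, 2.3) to (7.3, 4.5), a distance of √(1.0² + 2.2²) ≈ 2.4.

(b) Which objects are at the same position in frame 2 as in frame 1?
the blue square, the purple circle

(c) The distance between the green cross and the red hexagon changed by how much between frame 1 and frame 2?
-1.1

Distance in frame 1: 8.4. Distance in frame 2: 7.3.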